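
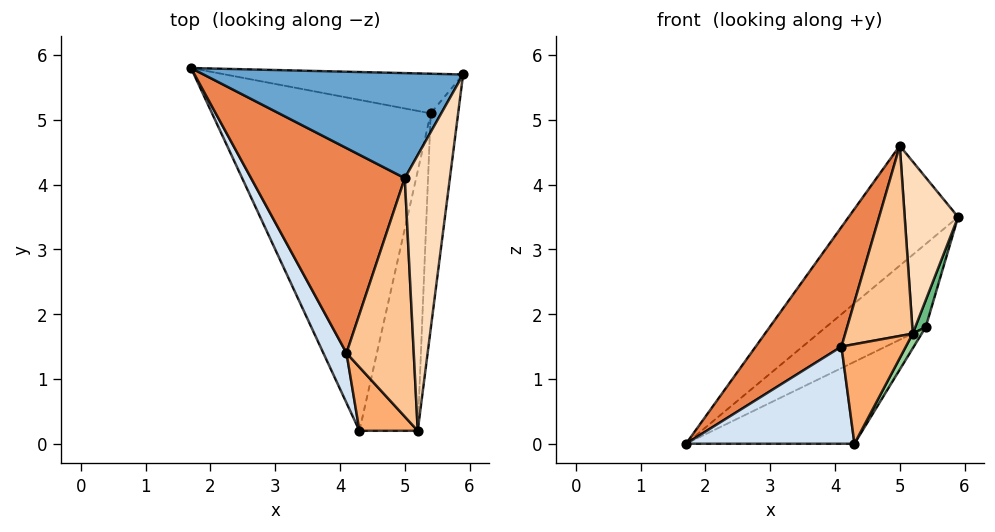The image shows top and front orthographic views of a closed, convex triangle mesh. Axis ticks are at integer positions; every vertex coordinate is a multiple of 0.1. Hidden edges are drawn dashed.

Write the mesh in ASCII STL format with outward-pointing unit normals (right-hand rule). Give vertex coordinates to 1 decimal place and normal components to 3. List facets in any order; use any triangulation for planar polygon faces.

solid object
 facet normal -0.469 0.664 0.582
  outer loop
   vertex 5.0 4.1 4.6
   vertex 5.9 5.7 3.5
   vertex 1.7 5.8 0.0
  endloop
 endfacet
 facet normal 0.355 0.844 -0.402
  outer loop
   vertex 5.4 5.1 1.8
   vertex 1.7 5.8 0.0
   vertex 5.9 5.7 3.5
  endloop
 endfacet
 facet normal 0.460 0.213 -0.862
  outer loop
   vertex 5.4 5.1 1.8
   vertex 4.3 0.2 0.0
   vertex 1.7 5.8 0.0
  endloop
 endfacet
 facet normal -0.887 -0.412 0.211
  outer loop
   vertex 4.1 1.4 1.5
   vertex 1.7 5.8 0.0
   vertex 4.3 0.2 0.0
  endloop
 endfacet
 facet normal -0.826 -0.284 0.487
  outer loop
   vertex 4.1 1.4 1.5
   vertex 5.0 4.1 4.6
   vertex 1.7 5.8 0.0
  endloop
 endfacet
 facet normal -0.713 -0.591 0.378
  outer loop
   vertex 5.2 0.2 1.7
   vertex 4.1 1.4 1.5
   vertex 4.3 0.2 0.0
  endloop
 endfacet
 facet normal -0.635 -0.482 0.604
  outer loop
   vertex 5.2 0.2 1.7
   vertex 5.0 4.1 4.6
   vertex 4.1 1.4 1.5
  endloop
 endfacet
 facet normal 0.892 -0.239 0.383
  outer loop
   vertex 5.2 0.2 1.7
   vertex 5.9 5.7 3.5
   vertex 5.0 4.1 4.6
  endloop
 endfacet
 facet normal 0.962 -0.034 -0.271
  outer loop
   vertex 5.2 0.2 1.7
   vertex 5.4 5.1 1.8
   vertex 5.9 5.7 3.5
  endloop
 endfacet
 facet normal 0.883 -0.027 -0.468
  outer loop
   vertex 5.2 0.2 1.7
   vertex 4.3 0.2 0.0
   vertex 5.4 5.1 1.8
  endloop
 endfacet
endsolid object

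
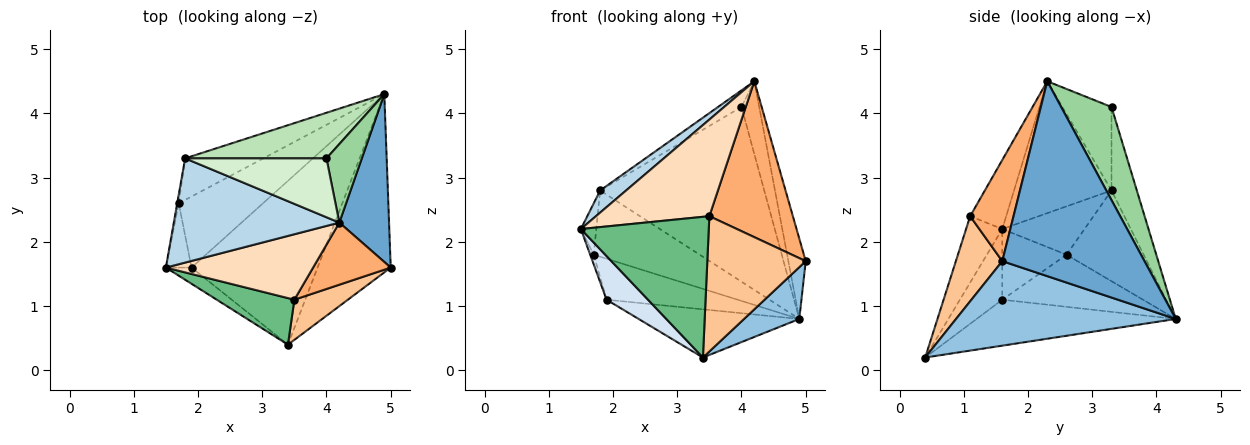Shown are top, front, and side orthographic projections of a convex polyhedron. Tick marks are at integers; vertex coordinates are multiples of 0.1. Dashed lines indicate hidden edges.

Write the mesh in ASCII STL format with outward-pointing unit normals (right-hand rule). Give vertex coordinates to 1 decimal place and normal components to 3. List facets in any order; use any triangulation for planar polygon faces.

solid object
 facet normal 0.962 0.117 0.246
  outer loop
   vertex 4.2 2.3 4.5
   vertex 5.0 1.6 1.7
   vertex 4.9 4.3 0.8
  endloop
 endfacet
 facet normal 0.743 -0.187 -0.643
  outer loop
   vertex 3.4 0.4 0.2
   vertex 4.9 4.3 0.8
   vertex 5.0 1.6 1.7
  endloop
 endfacet
 facet normal -0.615 -0.164 0.772
  outer loop
   vertex 1.8 3.3 2.8
   vertex 1.5 1.6 2.2
   vertex 4.2 2.3 4.5
  endloop
 endfacet
 facet normal -0.692 -0.676 -0.252
  outer loop
   vertex 1.9 1.6 1.1
   vertex 3.4 0.4 0.2
   vertex 1.5 1.6 2.2
  endloop
 endfacet
 facet normal -0.330 0.266 -0.906
  outer loop
   vertex 1.9 1.6 1.1
   vertex 4.9 4.3 0.8
   vertex 3.4 0.4 0.2
  endloop
 endfacet
 facet normal 0.434 -0.837 0.333
  outer loop
   vertex 3.5 1.1 2.4
   vertex 5.0 1.6 1.7
   vertex 4.2 2.3 4.5
  endloop
 endfacet
 facet normal 0.412 -0.873 0.259
  outer loop
   vertex 3.5 1.1 2.4
   vertex 3.4 0.4 0.2
   vertex 5.0 1.6 1.7
  endloop
 endfacet
 facet normal -0.254 -0.801 0.542
  outer loop
   vertex 3.5 1.1 2.4
   vertex 4.2 2.3 4.5
   vertex 1.5 1.6 2.2
  endloop
 endfacet
 facet normal -0.260 -0.917 0.304
  outer loop
   vertex 3.5 1.1 2.4
   vertex 1.5 1.6 2.2
   vertex 3.4 0.4 0.2
  endloop
 endfacet
 facet normal 0.888 0.312 0.337
  outer loop
   vertex 4.0 3.3 4.1
   vertex 4.2 2.3 4.5
   vertex 4.9 4.3 0.8
  endloop
 endfacet
 facet normal -0.148 0.957 0.250
  outer loop
   vertex 4.0 3.3 4.1
   vertex 4.9 4.3 0.8
   vertex 1.8 3.3 2.8
  endloop
 endfacet
 facet normal -0.494 0.236 0.837
  outer loop
   vertex 4.0 3.3 4.1
   vertex 1.8 3.3 2.8
   vertex 4.2 2.3 4.5
  endloop
 endfacet
 facet normal -0.982 0.184 -0.031
  outer loop
   vertex 1.7 2.6 1.8
   vertex 1.5 1.6 2.2
   vertex 1.8 3.3 2.8
  endloop
 endfacet
 facet normal -0.939 0.051 -0.341
  outer loop
   vertex 1.7 2.6 1.8
   vertex 1.9 1.6 1.1
   vertex 1.5 1.6 2.2
  endloop
 endfacet
 facet normal -0.525 0.721 -0.452
  outer loop
   vertex 1.7 2.6 1.8
   vertex 1.8 3.3 2.8
   vertex 4.9 4.3 0.8
  endloop
 endfacet
 facet normal -0.472 0.440 -0.764
  outer loop
   vertex 1.7 2.6 1.8
   vertex 4.9 4.3 0.8
   vertex 1.9 1.6 1.1
  endloop
 endfacet
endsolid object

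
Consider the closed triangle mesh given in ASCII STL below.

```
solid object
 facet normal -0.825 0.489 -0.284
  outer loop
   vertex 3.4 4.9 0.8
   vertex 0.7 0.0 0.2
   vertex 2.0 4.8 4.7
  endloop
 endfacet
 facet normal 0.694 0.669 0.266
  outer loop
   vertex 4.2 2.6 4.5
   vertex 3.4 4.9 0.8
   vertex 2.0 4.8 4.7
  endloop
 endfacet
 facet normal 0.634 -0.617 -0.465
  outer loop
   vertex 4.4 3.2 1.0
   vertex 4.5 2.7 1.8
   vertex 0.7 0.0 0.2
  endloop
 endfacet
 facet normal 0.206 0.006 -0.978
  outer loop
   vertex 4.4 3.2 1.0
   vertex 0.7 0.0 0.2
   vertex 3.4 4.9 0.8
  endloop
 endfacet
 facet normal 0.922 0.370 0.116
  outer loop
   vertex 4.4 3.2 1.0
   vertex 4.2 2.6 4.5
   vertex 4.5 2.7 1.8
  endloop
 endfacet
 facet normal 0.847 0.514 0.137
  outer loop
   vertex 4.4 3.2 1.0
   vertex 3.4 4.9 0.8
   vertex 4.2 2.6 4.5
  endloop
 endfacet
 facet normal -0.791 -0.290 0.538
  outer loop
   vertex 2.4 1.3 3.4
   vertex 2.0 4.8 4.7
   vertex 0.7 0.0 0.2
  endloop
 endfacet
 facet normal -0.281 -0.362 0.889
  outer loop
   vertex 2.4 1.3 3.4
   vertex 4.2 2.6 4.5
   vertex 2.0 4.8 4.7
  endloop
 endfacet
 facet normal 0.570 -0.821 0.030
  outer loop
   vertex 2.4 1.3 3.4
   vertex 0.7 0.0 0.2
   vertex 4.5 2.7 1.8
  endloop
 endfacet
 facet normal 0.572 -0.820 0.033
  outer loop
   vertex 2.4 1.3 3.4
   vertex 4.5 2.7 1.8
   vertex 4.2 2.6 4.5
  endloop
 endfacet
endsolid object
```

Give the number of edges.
15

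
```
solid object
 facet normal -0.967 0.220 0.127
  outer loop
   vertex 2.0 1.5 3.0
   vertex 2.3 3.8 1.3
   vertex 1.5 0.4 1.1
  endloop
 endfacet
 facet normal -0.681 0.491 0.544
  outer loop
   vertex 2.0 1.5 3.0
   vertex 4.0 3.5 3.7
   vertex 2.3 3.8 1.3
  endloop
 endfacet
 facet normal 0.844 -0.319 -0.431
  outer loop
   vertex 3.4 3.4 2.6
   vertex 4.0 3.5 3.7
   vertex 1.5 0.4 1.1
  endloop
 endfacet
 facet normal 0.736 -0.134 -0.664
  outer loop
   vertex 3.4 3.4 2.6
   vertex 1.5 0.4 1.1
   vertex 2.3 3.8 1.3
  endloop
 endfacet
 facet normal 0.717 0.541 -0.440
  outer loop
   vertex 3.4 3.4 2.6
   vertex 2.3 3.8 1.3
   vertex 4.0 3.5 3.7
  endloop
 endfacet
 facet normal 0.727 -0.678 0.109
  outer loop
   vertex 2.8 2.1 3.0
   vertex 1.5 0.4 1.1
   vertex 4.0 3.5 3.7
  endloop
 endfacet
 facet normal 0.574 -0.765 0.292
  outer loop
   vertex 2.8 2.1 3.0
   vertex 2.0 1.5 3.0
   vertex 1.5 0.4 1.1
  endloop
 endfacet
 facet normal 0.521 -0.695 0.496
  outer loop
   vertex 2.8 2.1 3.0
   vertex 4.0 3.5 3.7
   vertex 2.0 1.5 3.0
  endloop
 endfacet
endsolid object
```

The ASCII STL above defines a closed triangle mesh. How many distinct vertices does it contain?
6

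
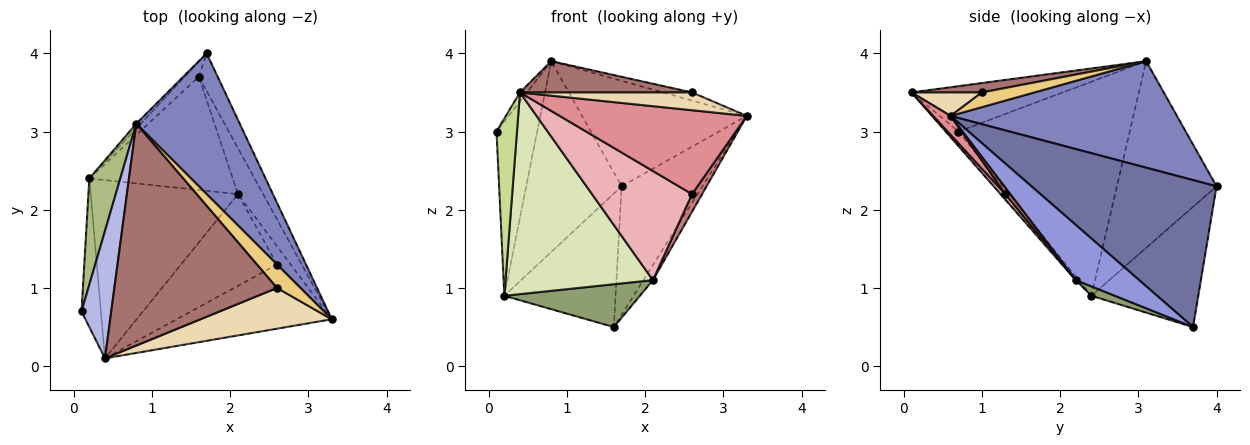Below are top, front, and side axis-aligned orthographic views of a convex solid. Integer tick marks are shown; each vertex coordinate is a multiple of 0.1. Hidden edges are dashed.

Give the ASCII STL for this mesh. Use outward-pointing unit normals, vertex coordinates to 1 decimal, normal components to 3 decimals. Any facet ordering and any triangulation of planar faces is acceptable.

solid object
 facet normal 0.910 0.397 -0.117
  outer loop
   vertex 1.6 3.7 0.5
   vertex 1.7 4.0 2.3
   vertex 3.3 0.6 3.2
  endloop
 endfacet
 facet normal 0.636 0.463 0.618
  outer loop
   vertex 0.8 3.1 3.9
   vertex 3.3 0.6 3.2
   vertex 1.7 4.0 2.3
  endloop
 endfacet
 facet normal 0.901 0.136 -0.412
  outer loop
   vertex 2.1 2.2 1.1
   vertex 1.6 3.7 0.5
   vertex 3.3 0.6 3.2
  endloop
 endfacet
 facet normal -0.836 0.038 0.548
  outer loop
   vertex 0.4 0.1 3.5
   vertex 0.8 3.1 3.9
   vertex 0.1 0.7 3.0
  endloop
 endfacet
 facet normal 0.061 -0.353 -0.934
  outer loop
   vertex 0.2 2.4 0.9
   vertex 1.6 3.7 0.5
   vertex 2.1 2.2 1.1
  endloop
 endfacet
 facet normal -0.963 0.229 0.139
  outer loop
   vertex 0.2 2.4 0.9
   vertex 0.1 0.7 3.0
   vertex 0.8 3.1 3.9
  endloop
 endfacet
 facet normal -0.419 -0.696 -0.583
  outer loop
   vertex 0.2 2.4 0.9
   vertex 0.4 0.1 3.5
   vertex 0.1 0.7 3.0
  endloop
 endfacet
 facet normal -0.009 -0.749 -0.662
  outer loop
   vertex 0.2 2.4 0.9
   vertex 2.1 2.2 1.1
   vertex 0.4 0.1 3.5
  endloop
 endfacet
 facet normal -0.691 0.719 -0.081
  outer loop
   vertex 0.2 2.4 0.9
   vertex 1.7 4.0 2.3
   vertex 1.6 3.7 0.5
  endloop
 endfacet
 facet normal -0.722 0.692 -0.017
  outer loop
   vertex 0.2 2.4 0.9
   vertex 0.8 3.1 3.9
   vertex 1.7 4.0 2.3
  endloop
 endfacet
 facet normal 0.509 0.282 0.813
  outer loop
   vertex 2.6 1.0 3.5
   vertex 3.3 0.6 3.2
   vertex 0.8 3.1 3.9
  endloop
 endfacet
 facet normal 0.162 -0.395 0.904
  outer loop
   vertex 2.6 1.0 3.5
   vertex 0.4 0.1 3.5
   vertex 3.3 0.6 3.2
  endloop
 endfacet
 facet normal 0.057 -0.139 0.989
  outer loop
   vertex 2.6 1.0 3.5
   vertex 0.8 3.1 3.9
   vertex 0.4 0.1 3.5
  endloop
 endfacet
 facet normal 0.317 -0.658 -0.683
  outer loop
   vertex 2.6 1.3 2.2
   vertex 2.1 2.2 1.1
   vertex 3.3 0.6 3.2
  endloop
 endfacet
 facet normal 0.074 -0.792 -0.606
  outer loop
   vertex 2.6 1.3 2.2
   vertex 3.3 0.6 3.2
   vertex 0.4 0.1 3.5
  endloop
 endfacet
 facet normal 0.037 -0.765 -0.643
  outer loop
   vertex 2.6 1.3 2.2
   vertex 0.4 0.1 3.5
   vertex 2.1 2.2 1.1
  endloop
 endfacet
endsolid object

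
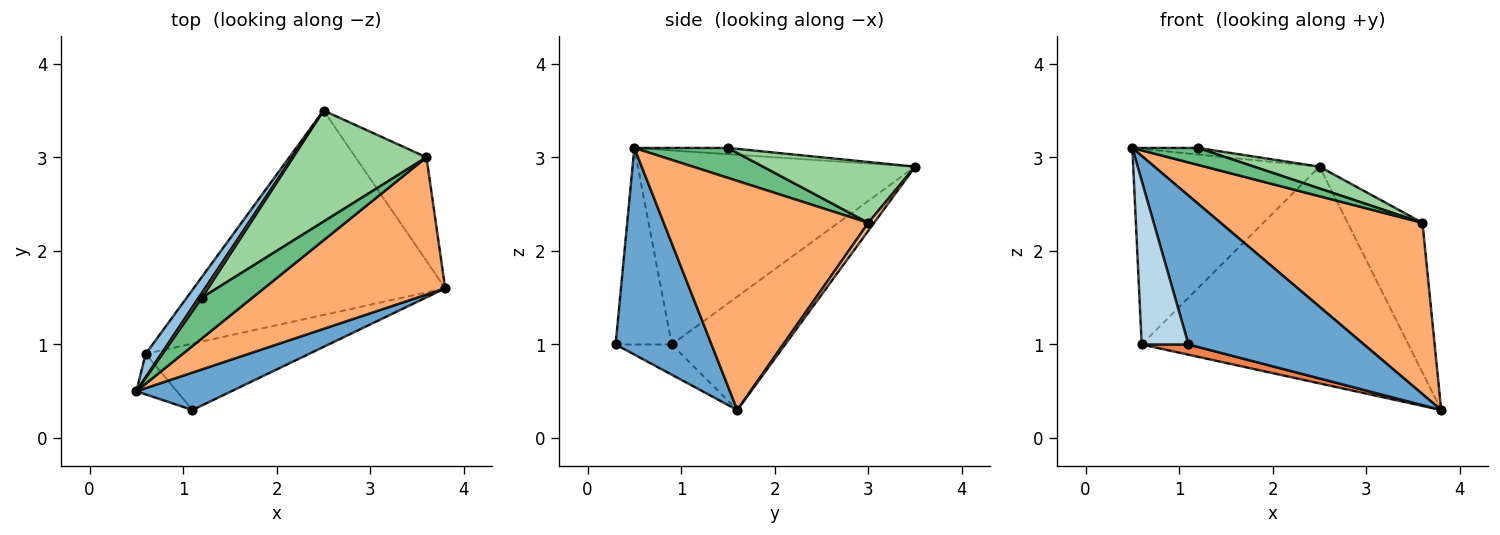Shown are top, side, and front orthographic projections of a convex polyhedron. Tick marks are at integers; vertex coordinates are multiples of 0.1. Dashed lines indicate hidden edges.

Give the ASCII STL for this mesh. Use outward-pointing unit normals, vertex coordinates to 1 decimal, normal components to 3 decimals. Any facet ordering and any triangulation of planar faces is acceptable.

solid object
 facet normal 0.468 -0.857 0.215
  outer loop
   vertex 1.1 0.3 1.0
   vertex 3.8 1.6 0.3
   vertex 0.5 0.5 3.1
  endloop
 endfacet
 facet normal -0.828 0.557 0.067
  outer loop
   vertex 0.6 0.9 1.0
   vertex 0.5 0.5 3.1
   vertex 2.5 3.5 2.9
  endloop
 endfacet
 facet normal -0.759 -0.632 -0.157
  outer loop
   vertex 0.6 0.9 1.0
   vertex 1.1 0.3 1.0
   vertex 0.5 0.5 3.1
  endloop
 endfacet
 facet normal -0.295 0.695 -0.656
  outer loop
   vertex 0.6 0.9 1.0
   vertex 2.5 3.5 2.9
   vertex 3.8 1.6 0.3
  endloop
 endfacet
 facet normal -0.180 -0.150 -0.972
  outer loop
   vertex 0.6 0.9 1.0
   vertex 3.8 1.6 0.3
   vertex 1.1 0.3 1.0
  endloop
 endfacet
 facet normal 0.620 -0.612 0.491
  outer loop
   vertex 3.6 3.0 2.3
   vertex 0.5 0.5 3.1
   vertex 3.8 1.6 0.3
  endloop
 endfacet
 facet normal 0.063 0.821 -0.568
  outer loop
   vertex 3.6 3.0 2.3
   vertex 3.8 1.6 0.3
   vertex 2.5 3.5 2.9
  endloop
 endfacet
 facet normal -0.758 0.531 0.379
  outer loop
   vertex 1.2 1.5 3.1
   vertex 2.5 3.5 2.9
   vertex 0.5 0.5 3.1
  endloop
 endfacet
 facet normal 0.480 -0.336 0.810
  outer loop
   vertex 1.2 1.5 3.1
   vertex 0.5 0.5 3.1
   vertex 3.6 3.0 2.3
  endloop
 endfacet
 facet normal 0.409 -0.176 0.896
  outer loop
   vertex 1.2 1.5 3.1
   vertex 3.6 3.0 2.3
   vertex 2.5 3.5 2.9
  endloop
 endfacet
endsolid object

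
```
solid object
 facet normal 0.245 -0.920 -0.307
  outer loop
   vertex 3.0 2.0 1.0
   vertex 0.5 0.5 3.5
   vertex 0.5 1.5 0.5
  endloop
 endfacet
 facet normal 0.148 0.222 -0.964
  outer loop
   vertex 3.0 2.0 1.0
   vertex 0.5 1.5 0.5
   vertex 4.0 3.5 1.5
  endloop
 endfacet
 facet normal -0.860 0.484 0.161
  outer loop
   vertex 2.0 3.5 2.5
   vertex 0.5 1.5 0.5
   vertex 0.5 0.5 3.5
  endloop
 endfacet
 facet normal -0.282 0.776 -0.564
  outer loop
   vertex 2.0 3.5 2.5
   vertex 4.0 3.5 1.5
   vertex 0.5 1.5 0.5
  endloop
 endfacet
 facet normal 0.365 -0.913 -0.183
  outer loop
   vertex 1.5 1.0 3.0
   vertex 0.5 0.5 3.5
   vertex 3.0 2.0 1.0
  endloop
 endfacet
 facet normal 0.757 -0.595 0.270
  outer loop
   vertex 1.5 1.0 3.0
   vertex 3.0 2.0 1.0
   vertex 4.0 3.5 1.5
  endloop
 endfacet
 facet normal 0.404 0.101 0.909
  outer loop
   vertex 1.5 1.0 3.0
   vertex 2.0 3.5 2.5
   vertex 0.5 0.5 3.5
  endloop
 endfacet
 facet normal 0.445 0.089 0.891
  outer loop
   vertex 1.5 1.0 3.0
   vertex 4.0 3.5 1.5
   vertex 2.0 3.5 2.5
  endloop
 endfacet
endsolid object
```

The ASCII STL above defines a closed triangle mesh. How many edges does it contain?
12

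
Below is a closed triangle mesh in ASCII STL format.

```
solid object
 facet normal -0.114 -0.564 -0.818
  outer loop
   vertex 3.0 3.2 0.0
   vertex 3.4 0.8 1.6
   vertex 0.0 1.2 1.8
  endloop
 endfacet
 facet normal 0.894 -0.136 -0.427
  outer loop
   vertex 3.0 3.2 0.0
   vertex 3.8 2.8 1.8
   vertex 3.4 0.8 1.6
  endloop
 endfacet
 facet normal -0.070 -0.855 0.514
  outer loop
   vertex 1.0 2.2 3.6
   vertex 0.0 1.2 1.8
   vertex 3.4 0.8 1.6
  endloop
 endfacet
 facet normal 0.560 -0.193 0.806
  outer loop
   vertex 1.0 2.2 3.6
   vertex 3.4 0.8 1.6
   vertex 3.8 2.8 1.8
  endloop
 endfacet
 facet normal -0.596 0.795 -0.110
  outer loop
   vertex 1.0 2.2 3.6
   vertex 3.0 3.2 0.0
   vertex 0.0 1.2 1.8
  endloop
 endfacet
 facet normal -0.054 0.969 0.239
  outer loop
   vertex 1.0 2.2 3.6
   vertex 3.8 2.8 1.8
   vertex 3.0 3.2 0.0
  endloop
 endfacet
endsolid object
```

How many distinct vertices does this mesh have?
5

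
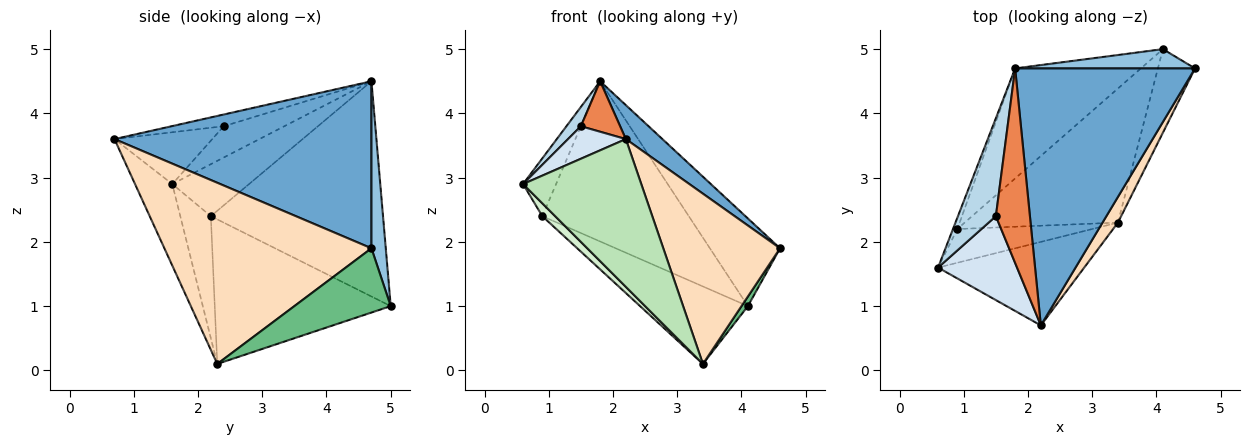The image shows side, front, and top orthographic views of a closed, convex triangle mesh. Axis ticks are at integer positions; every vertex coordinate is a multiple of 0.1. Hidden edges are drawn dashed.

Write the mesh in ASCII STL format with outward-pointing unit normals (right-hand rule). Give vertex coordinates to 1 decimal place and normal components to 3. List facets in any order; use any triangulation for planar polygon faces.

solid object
 facet normal 0.677 -0.096 0.729
  outer loop
   vertex 2.2 0.7 3.6
   vertex 4.6 4.7 1.9
   vertex 1.8 4.7 4.5
  endloop
 endfacet
 facet normal 0.196 0.958 0.211
  outer loop
   vertex 4.1 5.0 1.0
   vertex 1.8 4.7 4.5
   vertex 4.6 4.7 1.9
  endloop
 endfacet
 facet normal -0.629 -0.150 0.763
  outer loop
   vertex 1.5 2.4 3.8
   vertex 1.8 4.7 4.5
   vertex 0.6 1.6 2.9
  endloop
 endfacet
 facet normal -0.522 -0.308 0.796
  outer loop
   vertex 1.5 2.4 3.8
   vertex 0.6 1.6 2.9
   vertex 2.2 0.7 3.6
  endloop
 endfacet
 facet normal -0.316 -0.238 0.918
  outer loop
   vertex 1.5 2.4 3.8
   vertex 2.2 0.7 3.6
   vertex 1.8 4.7 4.5
  endloop
 endfacet
 facet normal -0.916 0.394 -0.077
  outer loop
   vertex 0.9 2.2 2.4
   vertex 0.6 1.6 2.9
   vertex 1.8 4.7 4.5
  endloop
 endfacet
 facet normal -0.696 0.592 -0.407
  outer loop
   vertex 0.9 2.2 2.4
   vertex 1.8 4.7 4.5
   vertex 4.1 5.0 1.0
  endloop
 endfacet
 facet normal 0.869 -0.490 0.074
  outer loop
   vertex 3.4 2.3 0.1
   vertex 4.6 4.7 1.9
   vertex 2.2 0.7 3.6
  endloop
 endfacet
 facet normal 0.864 -0.058 -0.499
  outer loop
   vertex 3.4 2.3 0.1
   vertex 4.1 5.0 1.0
   vertex 4.6 4.7 1.9
  endloop
 endfacet
 facet normal -0.632 0.388 -0.671
  outer loop
   vertex 3.4 2.3 0.1
   vertex 0.9 2.2 2.4
   vertex 4.1 5.0 1.0
  endloop
 endfacet
 facet normal -0.265 -0.840 -0.475
  outer loop
   vertex 3.4 2.3 0.1
   vertex 2.2 0.7 3.6
   vertex 0.6 1.6 2.9
  endloop
 endfacet
 facet normal -0.646 -0.272 -0.714
  outer loop
   vertex 3.4 2.3 0.1
   vertex 0.6 1.6 2.9
   vertex 0.9 2.2 2.4
  endloop
 endfacet
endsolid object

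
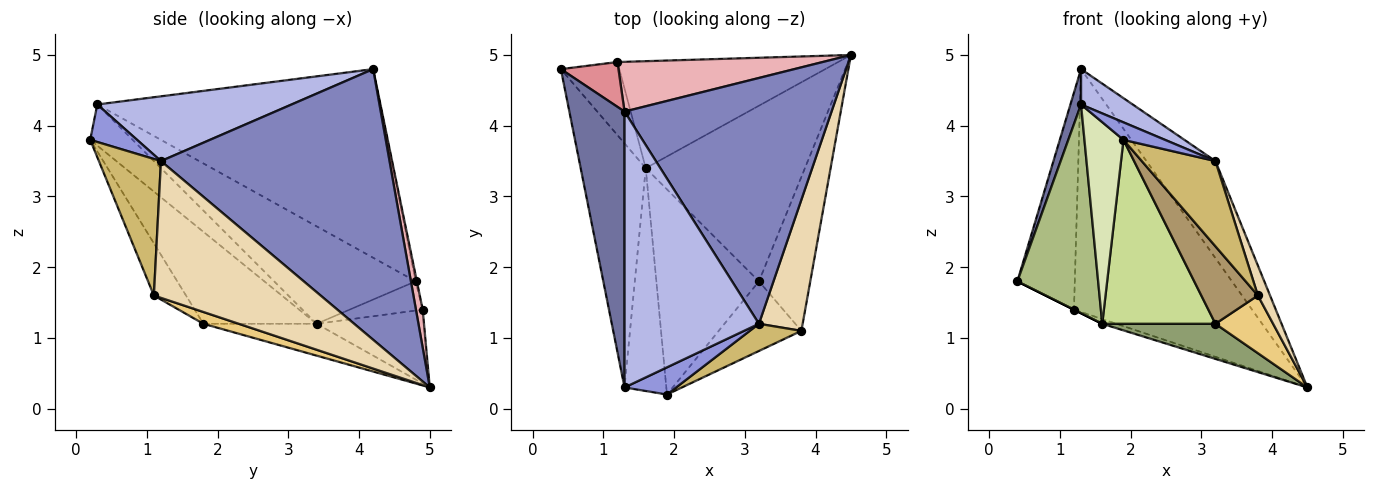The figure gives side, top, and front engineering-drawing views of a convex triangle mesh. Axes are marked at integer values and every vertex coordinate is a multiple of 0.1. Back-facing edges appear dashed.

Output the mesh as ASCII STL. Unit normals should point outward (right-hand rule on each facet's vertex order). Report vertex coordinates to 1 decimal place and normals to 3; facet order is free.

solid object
 facet normal -0.959 -0.036 0.281
  outer loop
   vertex 1.3 0.3 4.3
   vertex 1.3 4.2 4.8
   vertex 0.4 4.8 1.8
  endloop
 endfacet
 facet normal 0.772 0.233 0.591
  outer loop
   vertex 3.2 1.2 3.5
   vertex 4.5 5.0 0.3
   vertex 1.3 4.2 4.8
  endloop
 endfacet
 facet normal 0.521 -0.462 0.718
  outer loop
   vertex 3.2 1.2 3.5
   vertex 1.3 0.3 4.3
   vertex 1.9 0.2 3.8
  endloop
 endfacet
 facet normal 0.431 -0.115 0.895
  outer loop
   vertex 3.2 1.2 3.5
   vertex 1.3 4.2 4.8
   vertex 1.3 0.3 4.3
  endloop
 endfacet
 facet normal -0.192 -0.192 -0.962
  outer loop
   vertex 1.6 3.4 1.2
   vertex 4.5 5.0 0.3
   vertex 3.2 1.8 1.2
  endloop
 endfacet
 facet normal -0.751 -0.429 -0.502
  outer loop
   vertex 1.6 3.4 1.2
   vertex 1.3 0.3 4.3
   vertex 0.4 4.8 1.8
  endloop
 endfacet
 facet normal -0.555 -0.555 -0.619
  outer loop
   vertex 1.6 3.4 1.2
   vertex 3.2 1.8 1.2
   vertex 1.9 0.2 3.8
  endloop
 endfacet
 facet normal -0.589 -0.542 -0.599
  outer loop
   vertex 1.6 3.4 1.2
   vertex 1.9 0.2 3.8
   vertex 1.3 0.3 4.3
  endloop
 endfacet
 facet normal -0.389 -0.685 -0.616
  outer loop
   vertex 3.8 1.1 1.6
   vertex 1.9 0.2 3.8
   vertex 3.2 1.8 1.2
  endloop
 endfacet
 facet normal 0.626 -0.743 0.237
  outer loop
   vertex 3.8 1.1 1.6
   vertex 3.2 1.2 3.5
   vertex 1.9 0.2 3.8
  endloop
 endfacet
 facet normal 0.210 -0.343 -0.916
  outer loop
   vertex 3.8 1.1 1.6
   vertex 3.2 1.8 1.2
   vertex 4.5 5.0 0.3
  endloop
 endfacet
 facet normal 0.950 -0.069 0.304
  outer loop
   vertex 3.8 1.1 1.6
   vertex 4.5 5.0 0.3
   vertex 3.2 1.2 3.5
  endloop
 endfacet
 facet normal -0.447 0.000 -0.894
  outer loop
   vertex 1.2 4.9 1.4
   vertex 1.6 3.4 1.2
   vertex 0.4 4.8 1.8
  endloop
 endfacet
 facet normal -0.317 0.042 -0.947
  outer loop
   vertex 1.2 4.9 1.4
   vertex 4.5 5.0 0.3
   vertex 1.6 3.4 1.2
  endloop
 endfacet
 facet normal -0.021 0.979 0.202
  outer loop
   vertex 1.2 4.9 1.4
   vertex 0.4 4.8 1.8
   vertex 1.3 4.2 4.8
  endloop
 endfacet
 facet normal 0.037 0.979 0.200
  outer loop
   vertex 1.2 4.9 1.4
   vertex 1.3 4.2 4.8
   vertex 4.5 5.0 0.3
  endloop
 endfacet
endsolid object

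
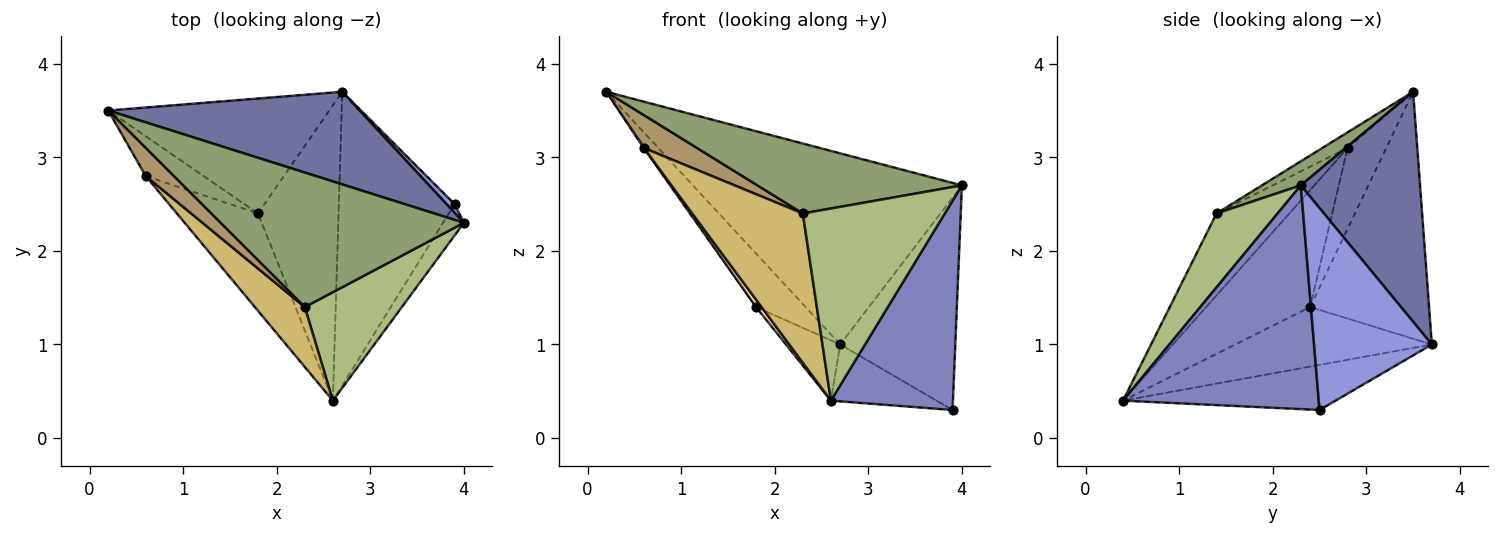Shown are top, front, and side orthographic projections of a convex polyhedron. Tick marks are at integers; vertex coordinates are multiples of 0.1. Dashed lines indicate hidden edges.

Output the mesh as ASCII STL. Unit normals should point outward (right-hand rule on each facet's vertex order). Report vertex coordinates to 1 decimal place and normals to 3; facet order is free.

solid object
 facet normal 0.371 0.836 0.405
  outer loop
   vertex 2.7 3.7 1.0
   vertex 0.2 3.5 3.7
   vertex 4.0 2.3 2.7
  endloop
 endfacet
 facet normal 0.846 -0.527 -0.079
  outer loop
   vertex 3.9 2.5 0.3
   vertex 4.0 2.3 2.7
   vertex 2.6 0.4 0.4
  endloop
 endfacet
 facet normal 0.715 0.698 0.028
  outer loop
   vertex 3.9 2.5 0.3
   vertex 2.7 3.7 1.0
   vertex 4.0 2.3 2.7
  endloop
 endfacet
 facet normal -0.357 0.178 -0.917
  outer loop
   vertex 3.9 2.5 0.3
   vertex 2.6 0.4 0.4
   vertex 2.7 3.7 1.0
  endloop
 endfacet
 facet normal 0.087 -0.460 0.884
  outer loop
   vertex 2.3 1.4 2.4
   vertex 4.0 2.3 2.7
   vertex 0.2 3.5 3.7
  endloop
 endfacet
 facet normal 0.351 -0.816 0.460
  outer loop
   vertex 2.3 1.4 2.4
   vertex 2.6 0.4 0.4
   vertex 4.0 2.3 2.7
  endloop
 endfacet
 facet normal -0.712 0.297 -0.637
  outer loop
   vertex 1.8 2.4 1.4
   vertex 0.2 3.5 3.7
   vertex 2.7 3.7 1.0
  endloop
 endfacet
 facet normal -0.587 0.162 -0.793
  outer loop
   vertex 1.8 2.4 1.4
   vertex 2.7 3.7 1.0
   vertex 2.6 0.4 0.4
  endloop
 endfacet
 facet normal -0.339 -0.716 0.610
  outer loop
   vertex 0.6 2.8 3.1
   vertex 2.3 1.4 2.4
   vertex 0.2 3.5 3.7
  endloop
 endfacet
 facet normal -0.521 -0.792 0.318
  outer loop
   vertex 0.6 2.8 3.1
   vertex 2.6 0.4 0.4
   vertex 2.3 1.4 2.4
  endloop
 endfacet
 facet normal -0.813 0.034 -0.582
  outer loop
   vertex 0.6 2.8 3.1
   vertex 0.2 3.5 3.7
   vertex 1.8 2.4 1.4
  endloop
 endfacet
 facet normal -0.821 -0.044 -0.569
  outer loop
   vertex 0.6 2.8 3.1
   vertex 1.8 2.4 1.4
   vertex 2.6 0.4 0.4
  endloop
 endfacet
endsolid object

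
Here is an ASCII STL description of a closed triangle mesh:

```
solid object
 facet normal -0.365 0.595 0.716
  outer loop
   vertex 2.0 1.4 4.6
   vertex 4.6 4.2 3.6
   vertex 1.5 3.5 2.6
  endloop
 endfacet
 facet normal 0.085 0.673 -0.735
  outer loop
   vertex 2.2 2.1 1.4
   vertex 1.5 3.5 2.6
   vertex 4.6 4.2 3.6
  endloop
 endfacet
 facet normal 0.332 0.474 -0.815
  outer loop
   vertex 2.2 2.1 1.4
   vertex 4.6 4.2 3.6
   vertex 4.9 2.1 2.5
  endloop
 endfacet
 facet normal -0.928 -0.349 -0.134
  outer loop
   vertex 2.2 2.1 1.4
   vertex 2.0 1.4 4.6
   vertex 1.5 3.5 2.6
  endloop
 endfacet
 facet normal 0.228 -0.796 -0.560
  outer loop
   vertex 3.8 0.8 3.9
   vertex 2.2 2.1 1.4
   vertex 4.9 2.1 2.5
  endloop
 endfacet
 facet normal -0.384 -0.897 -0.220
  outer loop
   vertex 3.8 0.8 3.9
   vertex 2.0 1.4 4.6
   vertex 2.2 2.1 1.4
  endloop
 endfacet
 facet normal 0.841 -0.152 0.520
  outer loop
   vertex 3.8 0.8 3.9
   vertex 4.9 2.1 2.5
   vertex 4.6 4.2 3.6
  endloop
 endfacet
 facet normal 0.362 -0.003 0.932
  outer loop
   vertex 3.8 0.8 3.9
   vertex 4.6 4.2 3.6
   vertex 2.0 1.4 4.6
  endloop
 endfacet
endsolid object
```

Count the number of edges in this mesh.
12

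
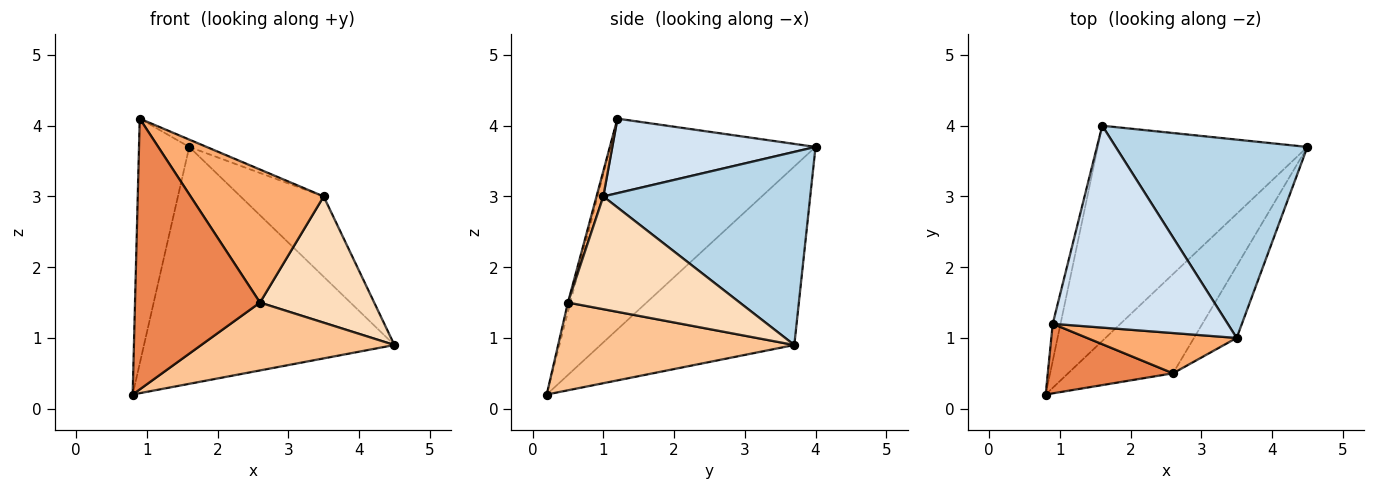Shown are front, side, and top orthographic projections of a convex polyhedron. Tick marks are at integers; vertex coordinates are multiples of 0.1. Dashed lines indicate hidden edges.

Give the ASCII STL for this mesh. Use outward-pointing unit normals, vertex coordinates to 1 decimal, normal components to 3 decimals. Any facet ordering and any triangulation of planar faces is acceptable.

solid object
 facet normal -0.497 0.642 -0.584
  outer loop
   vertex 1.6 4.0 3.7
   vertex 4.5 3.7 0.9
   vertex 0.8 0.2 0.2
  endloop
 endfacet
 facet normal -0.971 0.238 -0.036
  outer loop
   vertex 0.9 1.2 4.1
   vertex 1.6 4.0 3.7
   vertex 0.8 0.2 0.2
  endloop
 endfacet
 facet normal 0.683 0.274 0.678
  outer loop
   vertex 3.5 1.0 3.0
   vertex 4.5 3.7 0.9
   vertex 1.6 4.0 3.7
  endloop
 endfacet
 facet normal 0.392 0.033 0.920
  outer loop
   vertex 3.5 1.0 3.0
   vertex 1.6 4.0 3.7
   vertex 0.9 1.2 4.1
  endloop
 endfacet
 facet normal -0.018 -0.968 0.249
  outer loop
   vertex 2.6 0.5 1.5
   vertex 0.9 1.2 4.1
   vertex 0.8 0.2 0.2
  endloop
 endfacet
 facet normal 0.049 -0.956 0.289
  outer loop
   vertex 2.6 0.5 1.5
   vertex 3.5 1.0 3.0
   vertex 0.9 1.2 4.1
  endloop
 endfacet
 facet normal 0.568 -0.465 -0.679
  outer loop
   vertex 2.6 0.5 1.5
   vertex 0.8 0.2 0.2
   vertex 4.5 3.7 0.9
  endloop
 endfacet
 facet normal 0.794 -0.528 -0.301
  outer loop
   vertex 2.6 0.5 1.5
   vertex 4.5 3.7 0.9
   vertex 3.5 1.0 3.0
  endloop
 endfacet
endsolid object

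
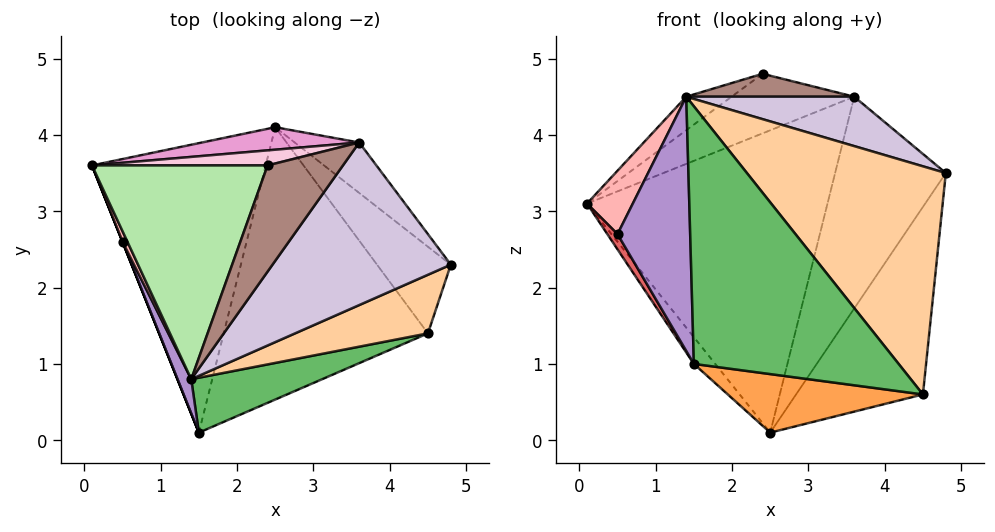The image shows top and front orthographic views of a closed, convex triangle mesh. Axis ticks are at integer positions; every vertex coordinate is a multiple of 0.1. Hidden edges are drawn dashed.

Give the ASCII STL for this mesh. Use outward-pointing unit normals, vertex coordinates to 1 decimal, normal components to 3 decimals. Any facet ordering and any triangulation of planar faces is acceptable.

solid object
 facet normal -0.784 0.057 -0.618
  outer loop
   vertex 2.5 4.1 0.1
   vertex 1.5 0.1 1.0
   vertex 0.1 3.6 3.1
  endloop
 endfacet
 facet normal 0.799 0.545 -0.252
  outer loop
   vertex 4.5 1.4 0.6
   vertex 2.5 4.1 0.1
   vertex 4.8 2.3 3.5
  endloop
 endfacet
 facet normal -0.039 -0.210 -0.977
  outer loop
   vertex 4.5 1.4 0.6
   vertex 1.5 0.1 1.0
   vertex 2.5 4.1 0.1
  endloop
 endfacet
 facet normal 0.448 -0.866 0.223
  outer loop
   vertex 4.5 1.4 0.6
   vertex 4.8 2.3 3.5
   vertex 1.4 0.8 4.5
  endloop
 endfacet
 facet normal 0.412 -0.891 0.190
  outer loop
   vertex 4.5 1.4 0.6
   vertex 1.4 0.8 4.5
   vertex 1.5 0.1 1.0
  endloop
 endfacet
 facet normal -0.590 0.125 0.798
  outer loop
   vertex 2.4 3.6 4.8
   vertex 0.1 3.6 3.1
   vertex 1.4 0.8 4.5
  endloop
 endfacet
 facet normal -0.928 -0.371 0.000
  outer loop
   vertex 0.5 2.6 2.7
   vertex 0.1 3.6 3.1
   vertex 1.5 0.1 1.0
  endloop
 endfacet
 facet normal -0.917 -0.393 0.066
  outer loop
   vertex 0.5 2.6 2.7
   vertex 1.4 0.8 4.5
   vertex 0.1 3.6 3.1
  endloop
 endfacet
 facet normal -0.914 -0.403 0.054
  outer loop
   vertex 0.5 2.6 2.7
   vertex 1.5 0.1 1.0
   vertex 1.4 0.8 4.5
  endloop
 endfacet
 facet normal 0.379 -0.269 0.885
  outer loop
   vertex 3.6 3.9 4.5
   vertex 1.4 0.8 4.5
   vertex 4.8 2.3 3.5
  endloop
 endfacet
 facet normal 0.285 -0.202 0.937
  outer loop
   vertex 3.6 3.9 4.5
   vertex 2.4 3.6 4.8
   vertex 1.4 0.8 4.5
  endloop
 endfacet
 facet normal 0.741 0.653 -0.156
  outer loop
   vertex 3.6 3.9 4.5
   vertex 4.8 2.3 3.5
   vertex 2.5 4.1 0.1
  endloop
 endfacet
 facet normal -0.114 0.991 0.074
  outer loop
   vertex 3.6 3.9 4.5
   vertex 2.5 4.1 0.1
   vertex 0.1 3.6 3.1
  endloop
 endfacet
 facet normal -0.178 0.954 0.241
  outer loop
   vertex 3.6 3.9 4.5
   vertex 0.1 3.6 3.1
   vertex 2.4 3.6 4.8
  endloop
 endfacet
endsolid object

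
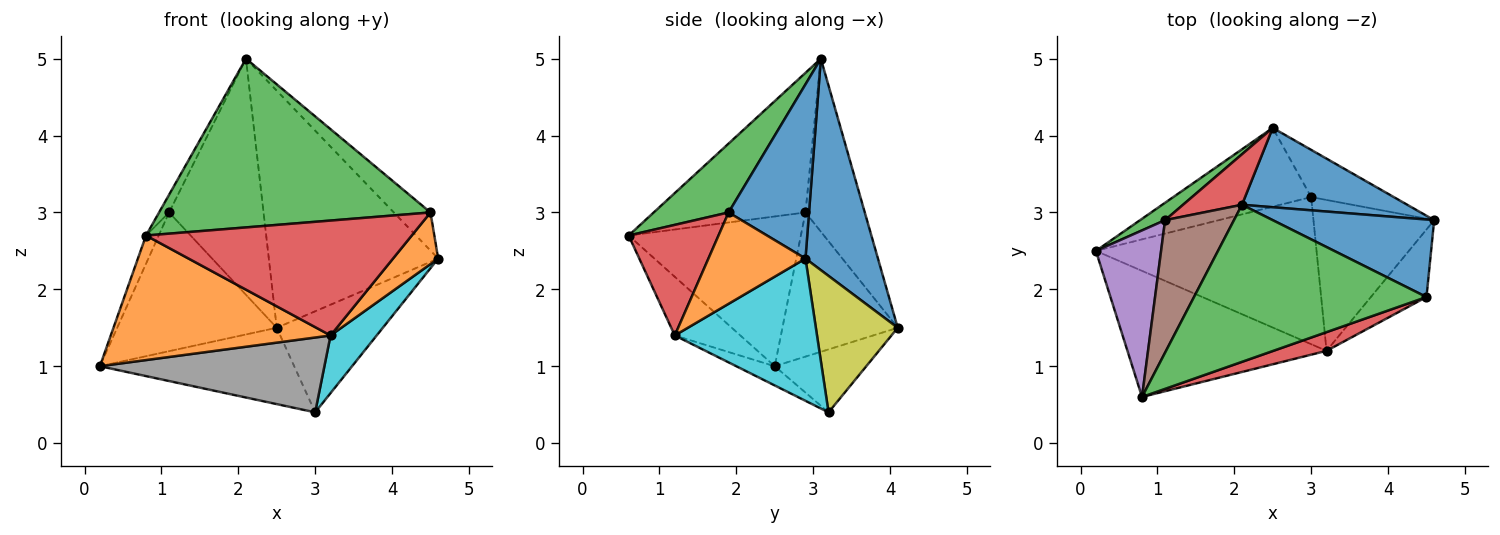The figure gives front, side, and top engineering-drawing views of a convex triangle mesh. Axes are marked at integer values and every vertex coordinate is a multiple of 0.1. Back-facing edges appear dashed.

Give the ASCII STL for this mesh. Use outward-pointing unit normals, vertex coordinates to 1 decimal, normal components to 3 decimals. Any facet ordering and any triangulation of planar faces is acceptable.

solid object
 facet normal 0.376 0.879 0.294
  outer loop
   vertex 2.5 4.1 1.5
   vertex 2.1 3.1 5.0
   vertex 4.6 2.9 2.4
  endloop
 endfacet
 facet normal -0.205 -0.688 -0.696
  outer loop
   vertex 3.2 1.2 1.4
   vertex 0.8 0.6 2.7
   vertex 0.2 2.5 1.0
  endloop
 endfacet
 facet normal -0.583 0.806 0.101
  outer loop
   vertex 1.1 2.9 3.0
   vertex 2.5 4.1 1.5
   vertex 0.2 2.5 1.0
  endloop
 endfacet
 facet normal -0.523 0.833 0.178
  outer loop
   vertex 1.1 2.9 3.0
   vertex 2.1 3.1 5.0
   vertex 2.5 4.1 1.5
  endloop
 endfacet
 facet normal -0.915 0.067 0.398
  outer loop
   vertex 1.1 2.9 3.0
   vertex 0.2 2.5 1.0
   vertex 0.8 0.6 2.7
  endloop
 endfacet
 facet normal -0.895 0.059 0.442
  outer loop
   vertex 1.1 2.9 3.0
   vertex 0.8 0.6 2.7
   vertex 2.1 3.1 5.0
  endloop
 endfacet
 facet normal -0.312 0.661 -0.683
  outer loop
   vertex 3.0 3.2 0.4
   vertex 0.2 2.5 1.0
   vertex 2.5 4.1 1.5
  endloop
 endfacet
 facet normal -0.077 -0.452 -0.889
  outer loop
   vertex 3.0 3.2 0.4
   vertex 3.2 1.2 1.4
   vertex 0.2 2.5 1.0
  endloop
 endfacet
 facet normal 0.573 0.742 -0.347
  outer loop
   vertex 3.0 3.2 0.4
   vertex 2.5 4.1 1.5
   vertex 4.6 2.9 2.4
  endloop
 endfacet
 facet normal 0.740 -0.240 -0.628
  outer loop
   vertex 3.0 3.2 0.4
   vertex 4.6 2.9 2.4
   vertex 3.2 1.2 1.4
  endloop
 endfacet
 facet normal 0.696 0.317 0.645
  outer loop
   vertex 4.5 1.9 3.0
   vertex 4.6 2.9 2.4
   vertex 2.1 3.1 5.0
  endloop
 endfacet
 facet normal 0.794 -0.369 -0.483
  outer loop
   vertex 4.5 1.9 3.0
   vertex 3.2 1.2 1.4
   vertex 4.6 2.9 2.4
  endloop
 endfacet
 facet normal 0.198 -0.717 0.668
  outer loop
   vertex 4.5 1.9 3.0
   vertex 2.1 3.1 5.0
   vertex 0.8 0.6 2.7
  endloop
 endfacet
 facet normal 0.317 -0.936 0.152
  outer loop
   vertex 4.5 1.9 3.0
   vertex 0.8 0.6 2.7
   vertex 3.2 1.2 1.4
  endloop
 endfacet
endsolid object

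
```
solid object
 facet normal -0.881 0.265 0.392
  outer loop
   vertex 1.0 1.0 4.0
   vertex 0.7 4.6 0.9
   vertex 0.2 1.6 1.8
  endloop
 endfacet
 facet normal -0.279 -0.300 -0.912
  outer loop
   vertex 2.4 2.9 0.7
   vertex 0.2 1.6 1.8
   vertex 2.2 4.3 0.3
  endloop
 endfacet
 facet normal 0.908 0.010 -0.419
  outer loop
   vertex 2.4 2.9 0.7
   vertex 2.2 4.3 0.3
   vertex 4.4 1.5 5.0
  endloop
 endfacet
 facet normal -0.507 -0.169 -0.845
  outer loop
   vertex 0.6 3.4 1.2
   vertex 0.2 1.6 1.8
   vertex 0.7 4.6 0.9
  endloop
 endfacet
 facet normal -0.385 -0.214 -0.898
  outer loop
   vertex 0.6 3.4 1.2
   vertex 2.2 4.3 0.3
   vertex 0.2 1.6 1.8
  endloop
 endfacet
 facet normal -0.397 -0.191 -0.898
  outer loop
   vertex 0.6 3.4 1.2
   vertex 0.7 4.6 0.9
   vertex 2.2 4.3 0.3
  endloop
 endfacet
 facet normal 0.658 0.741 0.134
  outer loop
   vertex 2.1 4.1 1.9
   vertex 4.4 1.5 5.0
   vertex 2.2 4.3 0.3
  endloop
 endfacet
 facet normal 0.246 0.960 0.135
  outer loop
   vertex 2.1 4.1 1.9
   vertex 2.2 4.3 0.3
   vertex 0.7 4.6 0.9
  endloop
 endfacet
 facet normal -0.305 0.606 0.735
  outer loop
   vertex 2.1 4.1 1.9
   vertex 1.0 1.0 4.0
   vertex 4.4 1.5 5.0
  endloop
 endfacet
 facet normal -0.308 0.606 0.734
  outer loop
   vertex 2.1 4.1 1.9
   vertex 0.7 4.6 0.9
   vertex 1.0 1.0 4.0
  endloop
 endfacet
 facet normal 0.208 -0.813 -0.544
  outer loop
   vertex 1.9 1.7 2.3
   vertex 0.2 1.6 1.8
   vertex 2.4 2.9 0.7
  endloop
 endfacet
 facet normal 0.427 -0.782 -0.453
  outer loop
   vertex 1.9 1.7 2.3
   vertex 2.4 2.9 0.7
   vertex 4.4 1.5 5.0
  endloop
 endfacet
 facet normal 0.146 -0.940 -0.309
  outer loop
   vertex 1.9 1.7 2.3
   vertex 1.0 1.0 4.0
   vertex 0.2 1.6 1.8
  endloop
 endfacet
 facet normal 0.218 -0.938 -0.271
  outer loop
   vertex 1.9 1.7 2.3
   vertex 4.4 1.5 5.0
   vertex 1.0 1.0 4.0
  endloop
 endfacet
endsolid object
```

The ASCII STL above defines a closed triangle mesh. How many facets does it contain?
14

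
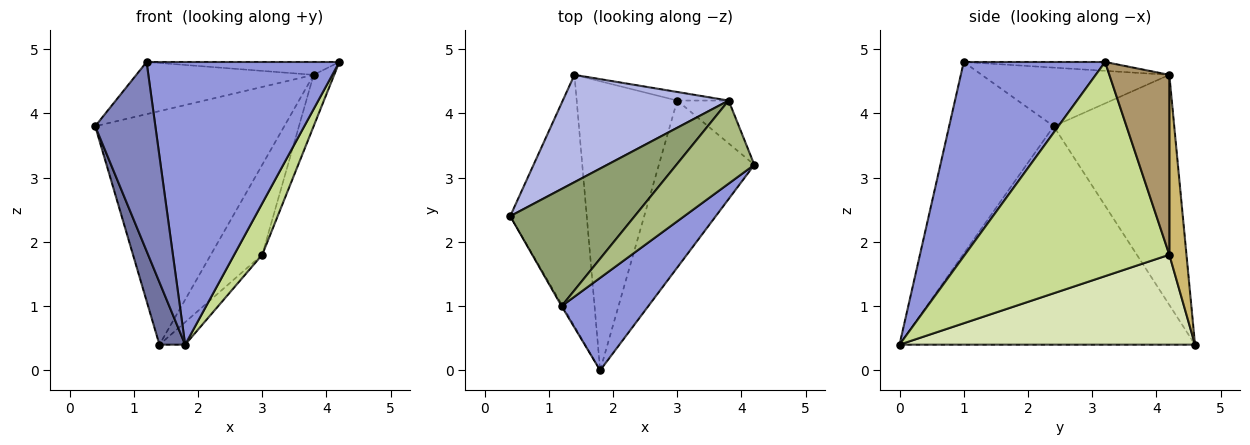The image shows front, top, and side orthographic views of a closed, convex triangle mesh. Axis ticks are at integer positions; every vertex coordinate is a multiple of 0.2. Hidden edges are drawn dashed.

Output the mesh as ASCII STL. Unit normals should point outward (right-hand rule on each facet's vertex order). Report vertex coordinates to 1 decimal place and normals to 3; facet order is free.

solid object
 facet normal -0.941 -0.082 -0.330
  outer loop
   vertex 1.4 4.6 0.4
   vertex 1.8 0.0 0.4
   vertex 0.4 2.4 3.8
  endloop
 endfacet
 facet normal -0.867 -0.499 -0.005
  outer loop
   vertex 1.2 1.0 4.8
   vertex 0.4 2.4 3.8
   vertex 1.8 0.0 0.4
  endloop
 endfacet
 facet normal 0.572 -0.780 0.255
  outer loop
   vertex 1.2 1.0 4.8
   vertex 1.8 0.0 0.4
   vertex 4.2 3.2 4.8
  endloop
 endfacet
 facet normal -0.501 0.786 0.361
  outer loop
   vertex 3.8 4.2 4.6
   vertex 1.4 4.6 0.4
   vertex 0.4 2.4 3.8
  endloop
 endfacet
 facet normal -0.395 0.374 0.839
  outer loop
   vertex 3.8 4.2 4.6
   vertex 0.4 2.4 3.8
   vertex 1.2 1.0 4.8
  endloop
 endfacet
 facet normal -0.111 0.152 0.982
  outer loop
   vertex 3.8 4.2 4.6
   vertex 1.2 1.0 4.8
   vertex 4.2 3.2 4.8
  endloop
 endfacet
 facet normal 0.906 -0.124 -0.404
  outer loop
   vertex 3.0 4.2 1.8
   vertex 4.2 3.2 4.8
   vertex 1.8 0.0 0.4
  endloop
 endfacet
 facet normal 0.666 0.058 -0.744
  outer loop
   vertex 3.0 4.2 1.8
   vertex 1.8 0.0 0.4
   vertex 1.4 4.6 0.4
  endloop
 endfacet
 facet normal 0.913 0.313 -0.261
  outer loop
   vertex 3.0 4.2 1.8
   vertex 3.8 4.2 4.6
   vertex 4.2 3.2 4.8
  endloop
 endfacet
 facet normal 0.315 0.945 -0.090
  outer loop
   vertex 3.0 4.2 1.8
   vertex 1.4 4.6 0.4
   vertex 3.8 4.2 4.6
  endloop
 endfacet
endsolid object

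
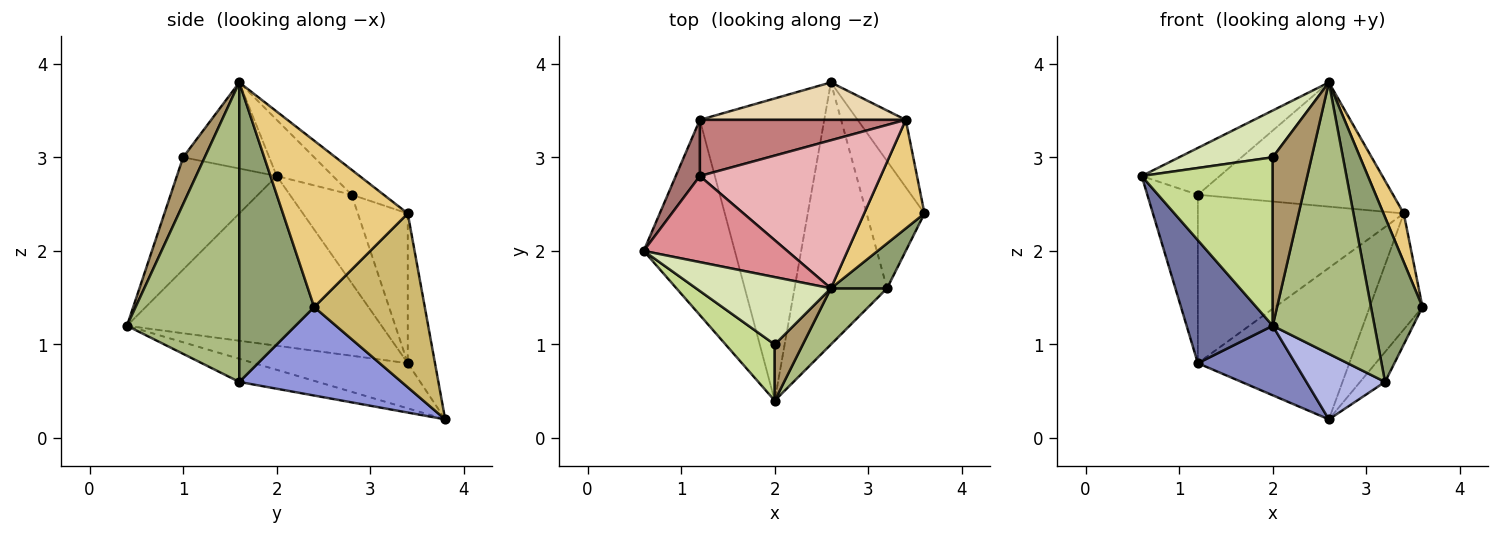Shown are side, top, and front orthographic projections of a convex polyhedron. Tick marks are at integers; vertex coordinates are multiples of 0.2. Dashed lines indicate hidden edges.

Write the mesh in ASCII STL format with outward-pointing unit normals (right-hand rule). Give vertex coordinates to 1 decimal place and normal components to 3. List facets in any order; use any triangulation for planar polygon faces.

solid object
 facet normal -0.844 -0.286 -0.453
  outer loop
   vertex 1.2 3.4 0.8
   vertex 2.0 0.4 1.2
   vertex 0.6 2.0 2.8
  endloop
 endfacet
 facet normal -0.333 -0.211 -0.919
  outer loop
   vertex 1.2 3.4 0.8
   vertex 2.6 3.8 0.2
   vertex 2.0 0.4 1.2
  endloop
 endfacet
 facet normal 0.830 0.128 -0.543
  outer loop
   vertex 3.2 1.6 0.6
   vertex 2.6 3.8 0.2
   vertex 3.6 2.4 1.4
  endloop
 endfacet
 facet normal -0.236 -0.236 -0.943
  outer loop
   vertex 3.2 1.6 0.6
   vertex 2.0 0.4 1.2
   vertex 2.6 3.8 0.2
  endloop
 endfacet
 facet normal 0.814 -0.560 0.153
  outer loop
   vertex 3.2 1.6 0.6
   vertex 3.6 2.4 1.4
   vertex 2.6 1.6 3.8
  endloop
 endfacet
 facet normal 0.734 -0.665 0.138
  outer loop
   vertex 3.2 1.6 0.6
   vertex 2.6 1.6 3.8
   vertex 2.0 0.4 1.2
  endloop
 endfacet
 facet normal -0.586 -0.769 0.256
  outer loop
   vertex 2.0 1.0 3.0
   vertex 0.6 2.0 2.8
   vertex 2.0 0.4 1.2
  endloop
 endfacet
 facet normal -0.465 -0.505 0.727
  outer loop
   vertex 2.0 1.0 3.0
   vertex 2.6 1.6 3.8
   vertex 0.6 2.0 2.8
  endloop
 endfacet
 facet normal 0.466 -0.839 0.280
  outer loop
   vertex 2.0 1.0 3.0
   vertex 2.0 0.4 1.2
   vertex 2.6 1.6 3.8
  endloop
 endfacet
 facet normal 0.876 0.418 -0.242
  outer loop
   vertex 3.4 3.4 2.4
   vertex 3.6 2.4 1.4
   vertex 2.6 3.8 0.2
  endloop
 endfacet
 facet normal 0.929 -0.151 0.337
  outer loop
   vertex 3.4 3.4 2.4
   vertex 2.6 1.6 3.8
   vertex 3.6 2.4 1.4
  endloop
 endfacet
 facet normal -0.172 0.956 0.236
  outer loop
   vertex 3.4 3.4 2.4
   vertex 2.6 3.8 0.2
   vertex 1.2 3.4 0.8
  endloop
 endfacet
 facet normal -0.757 0.620 0.207
  outer loop
   vertex 1.2 2.8 2.6
   vertex 1.2 3.4 0.8
   vertex 0.6 2.0 2.8
  endloop
 endfacet
 facet normal -0.224 0.925 0.308
  outer loop
   vertex 1.2 2.8 2.6
   vertex 3.4 3.4 2.4
   vertex 1.2 3.4 0.8
  endloop
 endfacet
 facet normal -0.325 0.452 0.831
  outer loop
   vertex 1.2 2.8 2.6
   vertex 0.6 2.0 2.8
   vertex 2.6 1.6 3.8
  endloop
 endfacet
 facet normal -0.105 0.639 0.762
  outer loop
   vertex 1.2 2.8 2.6
   vertex 2.6 1.6 3.8
   vertex 3.4 3.4 2.4
  endloop
 endfacet
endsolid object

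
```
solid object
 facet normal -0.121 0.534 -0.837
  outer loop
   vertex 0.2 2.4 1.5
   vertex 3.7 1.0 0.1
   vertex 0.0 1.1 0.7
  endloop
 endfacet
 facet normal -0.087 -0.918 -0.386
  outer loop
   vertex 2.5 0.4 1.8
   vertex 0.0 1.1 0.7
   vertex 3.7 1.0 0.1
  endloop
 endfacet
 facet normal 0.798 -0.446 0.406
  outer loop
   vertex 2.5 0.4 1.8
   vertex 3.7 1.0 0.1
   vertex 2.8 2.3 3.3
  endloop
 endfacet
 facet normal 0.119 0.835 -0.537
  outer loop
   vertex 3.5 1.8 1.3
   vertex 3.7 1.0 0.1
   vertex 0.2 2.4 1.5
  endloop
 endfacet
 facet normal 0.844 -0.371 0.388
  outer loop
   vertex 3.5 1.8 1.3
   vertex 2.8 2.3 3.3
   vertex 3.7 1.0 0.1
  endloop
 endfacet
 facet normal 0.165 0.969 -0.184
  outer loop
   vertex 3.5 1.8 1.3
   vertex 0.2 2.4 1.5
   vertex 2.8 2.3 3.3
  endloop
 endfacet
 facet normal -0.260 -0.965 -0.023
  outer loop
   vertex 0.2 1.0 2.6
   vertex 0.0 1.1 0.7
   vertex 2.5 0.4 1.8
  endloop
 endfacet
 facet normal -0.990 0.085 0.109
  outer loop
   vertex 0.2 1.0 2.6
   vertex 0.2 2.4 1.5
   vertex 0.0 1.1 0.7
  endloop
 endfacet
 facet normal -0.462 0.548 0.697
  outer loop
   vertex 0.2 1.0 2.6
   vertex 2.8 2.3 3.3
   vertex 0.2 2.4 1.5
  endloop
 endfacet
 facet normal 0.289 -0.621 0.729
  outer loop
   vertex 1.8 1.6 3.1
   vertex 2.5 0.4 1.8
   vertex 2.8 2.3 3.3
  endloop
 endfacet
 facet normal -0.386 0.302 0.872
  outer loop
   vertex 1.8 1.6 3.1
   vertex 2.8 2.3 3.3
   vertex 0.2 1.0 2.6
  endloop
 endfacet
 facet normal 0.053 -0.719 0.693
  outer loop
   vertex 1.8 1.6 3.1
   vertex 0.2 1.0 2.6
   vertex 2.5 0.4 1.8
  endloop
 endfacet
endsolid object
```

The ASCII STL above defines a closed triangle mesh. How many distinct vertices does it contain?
8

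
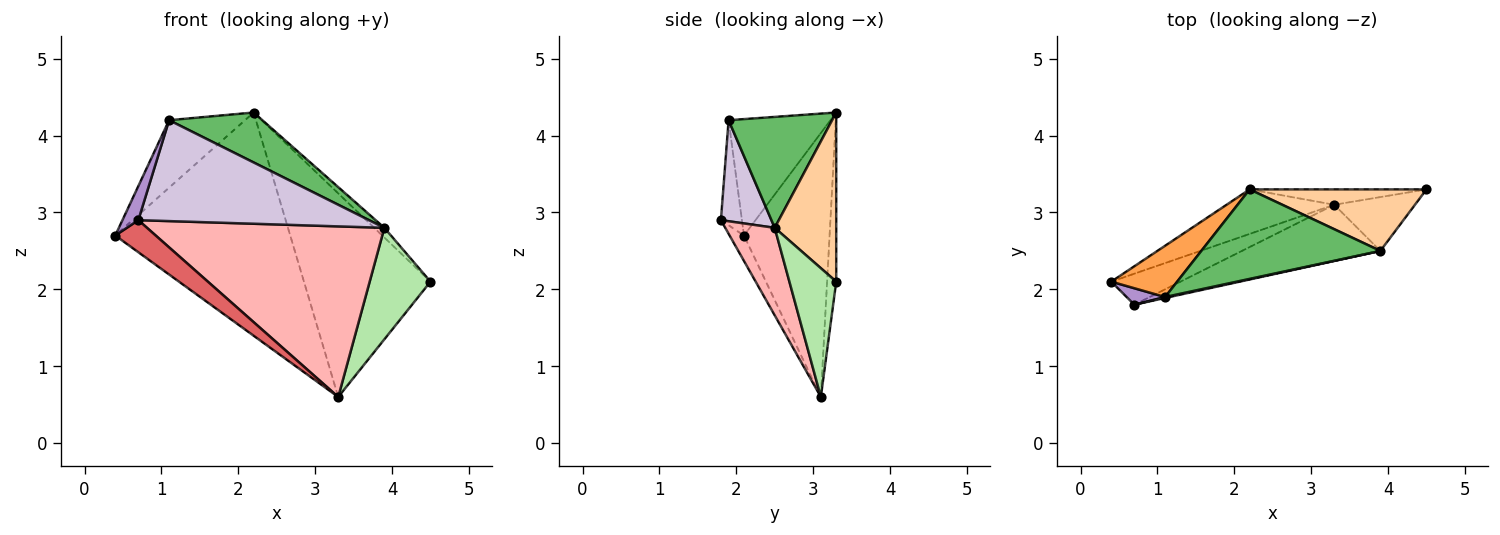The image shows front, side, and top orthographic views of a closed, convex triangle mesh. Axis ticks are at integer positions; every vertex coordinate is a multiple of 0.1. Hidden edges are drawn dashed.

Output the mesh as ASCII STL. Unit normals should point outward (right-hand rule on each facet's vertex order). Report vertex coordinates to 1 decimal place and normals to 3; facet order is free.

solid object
 facet normal -0.433 0.884 -0.176
  outer loop
   vertex 3.3 3.1 0.6
   vertex 0.4 2.1 2.7
   vertex 2.2 3.3 4.3
  endloop
 endfacet
 facet normal -0.072 0.995 -0.075
  outer loop
   vertex 3.3 3.1 0.6
   vertex 2.2 3.3 4.3
   vertex 4.5 3.3 2.1
  endloop
 endfacet
 facet normal -0.730 0.544 0.413
  outer loop
   vertex 1.1 1.9 4.2
   vertex 2.2 3.3 4.3
   vertex 0.4 2.1 2.7
  endloop
 endfacet
 facet normal 0.687 0.113 0.718
  outer loop
   vertex 3.9 2.5 2.8
   vertex 4.5 3.3 2.1
   vertex 2.2 3.3 4.3
  endloop
 endfacet
 facet normal 0.476 -0.429 0.768
  outer loop
   vertex 3.9 2.5 2.8
   vertex 2.2 3.3 4.3
   vertex 1.1 1.9 4.2
  endloop
 endfacet
 facet normal 0.570 -0.740 -0.357
  outer loop
   vertex 3.9 2.5 2.8
   vertex 3.3 3.1 0.6
   vertex 4.5 3.3 2.1
  endloop
 endfacet
 facet normal -0.248 -0.697 -0.673
  outer loop
   vertex 0.7 1.8 2.9
   vertex 0.4 2.1 2.7
   vertex 3.3 3.1 0.6
  endloop
 endfacet
 facet normal 0.194 -0.932 -0.307
  outer loop
   vertex 0.7 1.8 2.9
   vertex 3.3 3.1 0.6
   vertex 3.9 2.5 2.8
  endloop
 endfacet
 facet normal -0.766 -0.579 0.280
  outer loop
   vertex 0.7 1.8 2.9
   vertex 1.1 1.9 4.2
   vertex 0.4 2.1 2.7
  endloop
 endfacet
 facet normal 0.214 -0.977 0.009
  outer loop
   vertex 0.7 1.8 2.9
   vertex 3.9 2.5 2.8
   vertex 1.1 1.9 4.2
  endloop
 endfacet
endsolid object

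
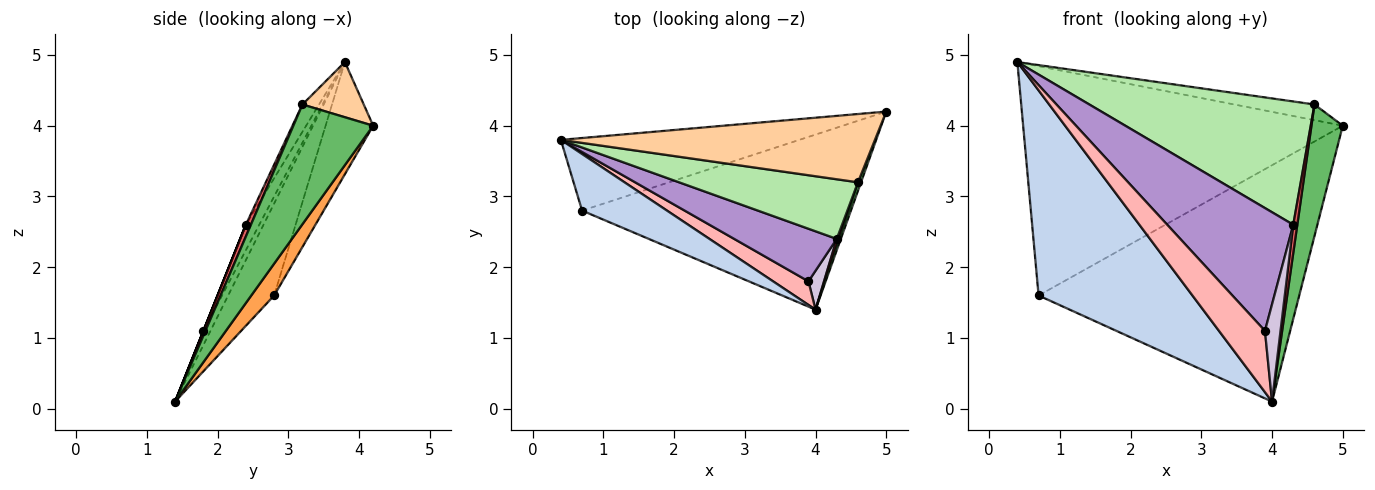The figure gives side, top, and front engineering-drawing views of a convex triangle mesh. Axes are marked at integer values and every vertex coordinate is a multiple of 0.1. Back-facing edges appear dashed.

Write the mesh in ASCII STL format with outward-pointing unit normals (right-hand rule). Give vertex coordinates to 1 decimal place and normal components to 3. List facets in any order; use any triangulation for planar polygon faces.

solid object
 facet normal -0.141 0.944 -0.299
  outer loop
   vertex 0.7 2.8 1.6
   vertex 0.4 3.8 4.9
   vertex 5.0 4.2 4.0
  endloop
 endfacet
 facet normal -0.277 -0.926 0.256
  outer loop
   vertex 0.7 2.8 1.6
   vertex 4.0 1.4 0.1
   vertex 0.4 3.8 4.9
  endloop
 endfacet
 facet normal 0.070 0.802 -0.594
  outer loop
   vertex 0.7 2.8 1.6
   vertex 5.0 4.2 4.0
   vertex 4.0 1.4 0.1
  endloop
 endfacet
 facet normal 0.169 0.221 0.961
  outer loop
   vertex 4.6 3.2 4.3
   vertex 5.0 4.2 4.0
   vertex 0.4 3.8 4.9
  endloop
 endfacet
 facet normal 0.931 -0.365 0.024
  outer loop
   vertex 4.6 3.2 4.3
   vertex 4.0 1.4 0.1
   vertex 5.0 4.2 4.0
  endloop
 endfacet
 facet normal -0.066 -0.898 0.434
  outer loop
   vertex 4.3 2.4 2.6
   vertex 4.6 3.2 4.3
   vertex 0.4 3.8 4.9
  endloop
 endfacet
 facet normal 0.772 -0.617 0.154
  outer loop
   vertex 4.3 2.4 2.6
   vertex 4.0 1.4 0.1
   vertex 4.6 3.2 4.3
  endloop
 endfacet
 facet normal -0.142 -0.924 0.355
  outer loop
   vertex 3.9 1.8 1.1
   vertex 0.4 3.8 4.9
   vertex 4.0 1.4 0.1
  endloop
 endfacet
 facet normal -0.097 -0.915 0.392
  outer loop
   vertex 3.9 1.8 1.1
   vertex 4.3 2.4 2.6
   vertex 0.4 3.8 4.9
  endloop
 endfacet
 facet normal 0.000 -0.928 0.371
  outer loop
   vertex 3.9 1.8 1.1
   vertex 4.0 1.4 0.1
   vertex 4.3 2.4 2.6
  endloop
 endfacet
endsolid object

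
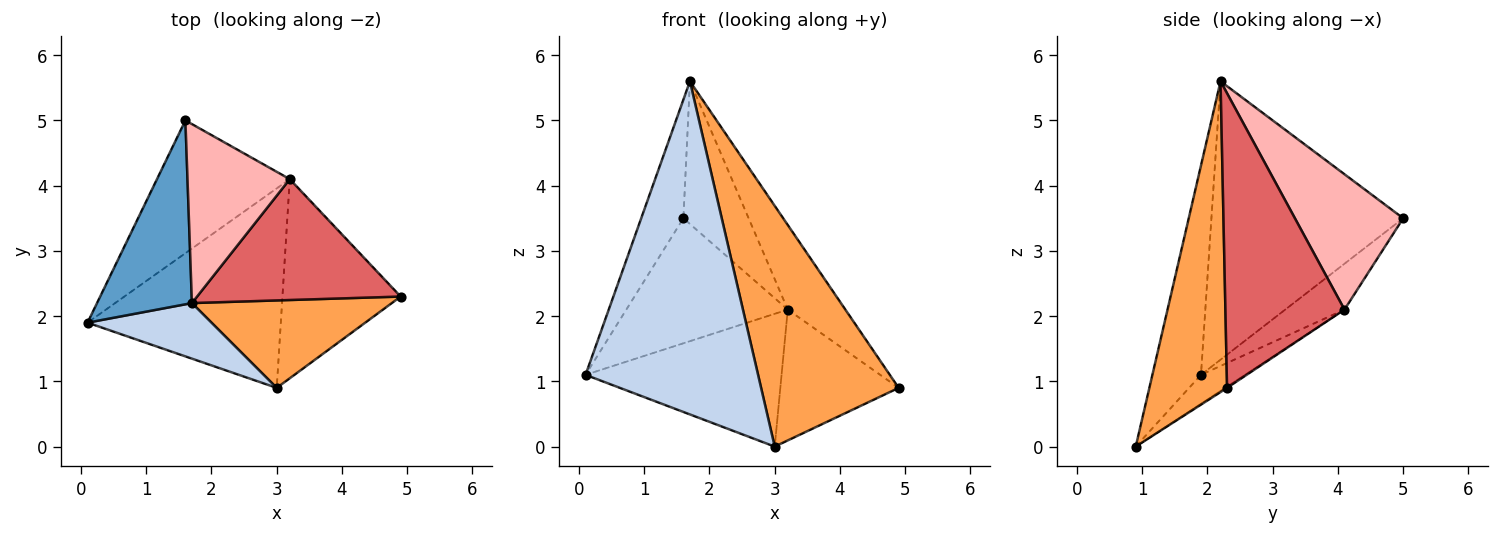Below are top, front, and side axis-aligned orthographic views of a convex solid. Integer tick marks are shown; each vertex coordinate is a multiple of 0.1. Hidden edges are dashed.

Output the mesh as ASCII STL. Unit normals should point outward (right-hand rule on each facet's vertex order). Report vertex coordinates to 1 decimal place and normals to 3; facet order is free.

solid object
 facet normal -0.927 0.204 0.316
  outer loop
   vertex 1.7 2.2 5.6
   vertex 1.6 5.0 3.5
   vertex 0.1 1.9 1.1
  endloop
 endfacet
 facet normal -0.268 -0.950 0.159
  outer loop
   vertex 3.0 0.9 0.0
   vertex 1.7 2.2 5.6
   vertex 0.1 1.9 1.1
  endloop
 endfacet
 facet normal 0.469 -0.830 0.302
  outer loop
   vertex 3.0 0.9 0.0
   vertex 4.9 2.3 0.9
   vertex 1.7 2.2 5.6
  endloop
 endfacet
 facet normal -0.244 0.665 -0.706
  outer loop
   vertex 3.2 4.1 2.1
   vertex 0.1 1.9 1.1
   vertex 1.6 5.0 3.5
  endloop
 endfacet
 facet normal -0.124 0.550 -0.826
  outer loop
   vertex 3.2 4.1 2.1
   vertex 3.0 0.9 0.0
   vertex 0.1 1.9 1.1
  endloop
 endfacet
 facet normal -0.009 0.549 -0.836
  outer loop
   vertex 3.2 4.1 2.1
   vertex 4.9 2.3 0.9
   vertex 3.0 0.9 0.0
  endloop
 endfacet
 facet normal 0.764 0.370 0.528
  outer loop
   vertex 3.2 4.1 2.1
   vertex 1.7 2.2 5.6
   vertex 4.9 2.3 0.9
  endloop
 endfacet
 facet normal 0.719 0.433 0.543
  outer loop
   vertex 3.2 4.1 2.1
   vertex 1.6 5.0 3.5
   vertex 1.7 2.2 5.6
  endloop
 endfacet
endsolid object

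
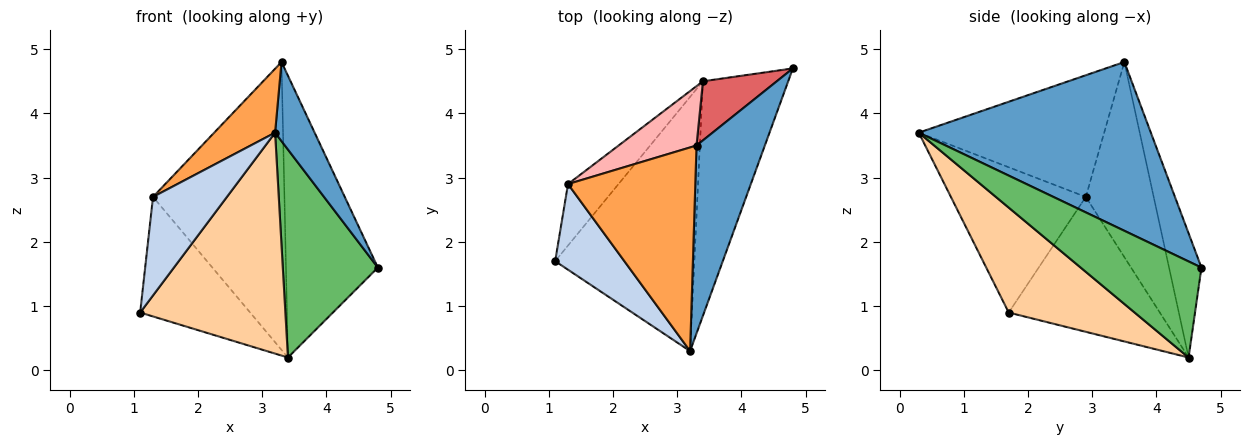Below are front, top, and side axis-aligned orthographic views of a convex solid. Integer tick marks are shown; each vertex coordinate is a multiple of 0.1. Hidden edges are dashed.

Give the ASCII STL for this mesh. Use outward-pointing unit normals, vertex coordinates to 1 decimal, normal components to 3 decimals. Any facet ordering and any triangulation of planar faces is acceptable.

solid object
 facet normal 0.916 -0.156 0.371
  outer loop
   vertex 3.3 3.5 4.8
   vertex 3.2 0.3 3.7
   vertex 4.8 4.7 1.6
  endloop
 endfacet
 facet normal -0.809 -0.443 0.385
  outer loop
   vertex 1.3 2.9 2.7
   vertex 1.1 1.7 0.9
   vertex 3.2 0.3 3.7
  endloop
 endfacet
 facet normal -0.674 -0.221 0.705
  outer loop
   vertex 1.3 2.9 2.7
   vertex 3.2 0.3 3.7
   vertex 3.3 3.5 4.8
  endloop
 endfacet
 facet normal 0.495 -0.570 -0.656
  outer loop
   vertex 3.4 4.5 0.2
   vertex 3.2 0.3 3.7
   vertex 1.1 1.7 0.9
  endloop
 endfacet
 facet normal 0.644 -0.507 -0.572
  outer loop
   vertex 3.4 4.5 0.2
   vertex 4.8 4.7 1.6
   vertex 3.2 0.3 3.7
  endloop
 endfacet
 facet normal -0.774 0.563 -0.290
  outer loop
   vertex 3.4 4.5 0.2
   vertex 1.1 1.7 0.9
   vertex 1.3 2.9 2.7
  endloop
 endfacet
 facet normal -0.326 0.925 0.194
  outer loop
   vertex 3.4 4.5 0.2
   vertex 3.3 3.5 4.8
   vertex 4.8 4.7 1.6
  endloop
 endfacet
 facet normal -0.451 0.874 0.180
  outer loop
   vertex 3.4 4.5 0.2
   vertex 1.3 2.9 2.7
   vertex 3.3 3.5 4.8
  endloop
 endfacet
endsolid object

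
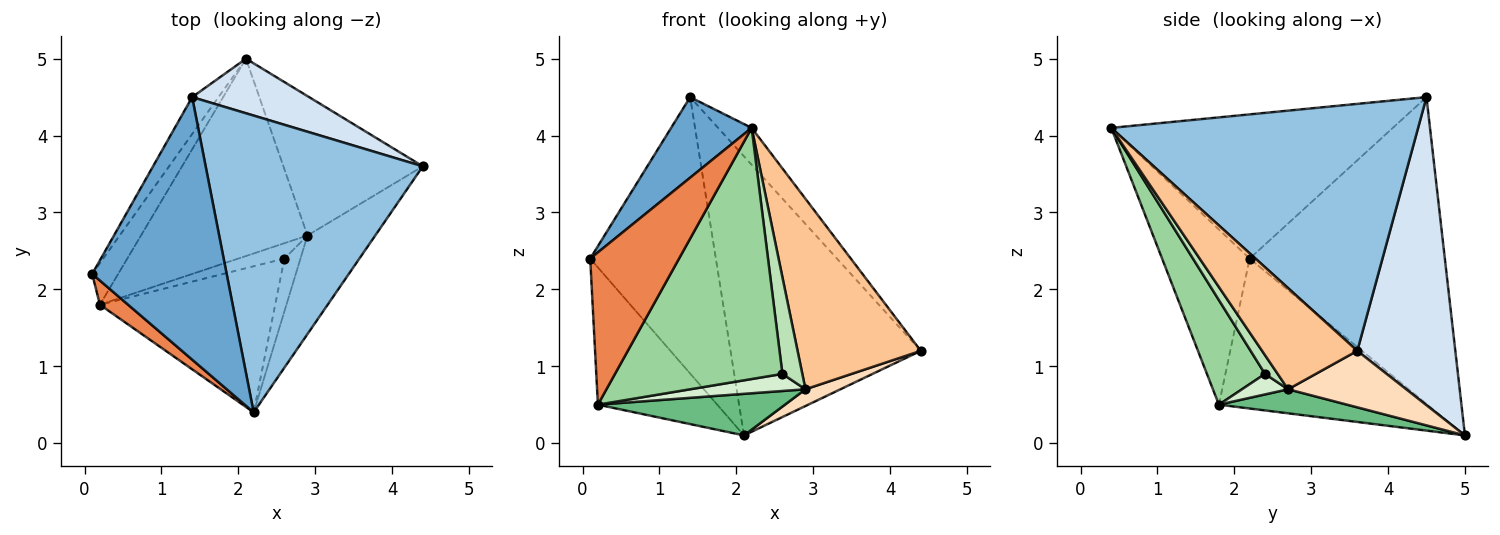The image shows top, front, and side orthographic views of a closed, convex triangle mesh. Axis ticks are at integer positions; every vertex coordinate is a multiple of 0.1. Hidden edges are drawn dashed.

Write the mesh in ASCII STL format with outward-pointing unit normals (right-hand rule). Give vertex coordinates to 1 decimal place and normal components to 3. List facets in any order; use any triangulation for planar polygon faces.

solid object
 facet normal -0.716 -0.205 0.667
  outer loop
   vertex 1.4 4.5 4.5
   vertex 0.1 2.2 2.4
   vertex 2.2 0.4 4.1
  endloop
 endfacet
 facet normal 0.748 0.082 0.658
  outer loop
   vertex 1.4 4.5 4.5
   vertex 2.2 0.4 4.1
   vertex 4.4 3.6 1.2
  endloop
 endfacet
 facet normal -0.839 0.540 -0.072
  outer loop
   vertex 2.1 5.0 0.1
   vertex 0.1 2.2 2.4
   vertex 1.4 4.5 4.5
  endloop
 endfacet
 facet normal 0.451 0.876 0.171
  outer loop
   vertex 2.1 5.0 0.1
   vertex 1.4 4.5 4.5
   vertex 4.4 3.6 1.2
  endloop
 endfacet
 facet normal -0.698 -0.708 0.112
  outer loop
   vertex 0.2 1.8 0.5
   vertex 2.2 0.4 4.1
   vertex 0.1 2.2 2.4
  endloop
 endfacet
 facet normal -0.858 0.491 -0.149
  outer loop
   vertex 0.2 1.8 0.5
   vertex 0.1 2.2 2.4
   vertex 2.1 5.0 0.1
  endloop
 endfacet
 facet normal 0.566 -0.732 -0.379
  outer loop
   vertex 2.9 2.7 0.7
   vertex 4.4 3.6 1.2
   vertex 2.2 0.4 4.1
  endloop
 endfacet
 facet normal 0.373 -0.110 -0.921
  outer loop
   vertex 2.9 2.7 0.7
   vertex 2.1 5.0 0.1
   vertex 4.4 3.6 1.2
  endloop
 endfacet
 facet normal 0.140 -0.204 -0.969
  outer loop
   vertex 2.9 2.7 0.7
   vertex 0.2 1.8 0.5
   vertex 2.1 5.0 0.1
  endloop
 endfacet
 facet normal 0.287 -0.828 -0.482
  outer loop
   vertex 2.6 2.4 0.9
   vertex 2.2 0.4 4.1
   vertex 0.2 1.8 0.5
  endloop
 endfacet
 facet normal 0.488 -0.766 -0.418
  outer loop
   vertex 2.6 2.4 0.9
   vertex 2.9 2.7 0.7
   vertex 2.2 0.4 4.1
  endloop
 endfacet
 facet normal 0.285 -0.712 -0.641
  outer loop
   vertex 2.6 2.4 0.9
   vertex 0.2 1.8 0.5
   vertex 2.9 2.7 0.7
  endloop
 endfacet
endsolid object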